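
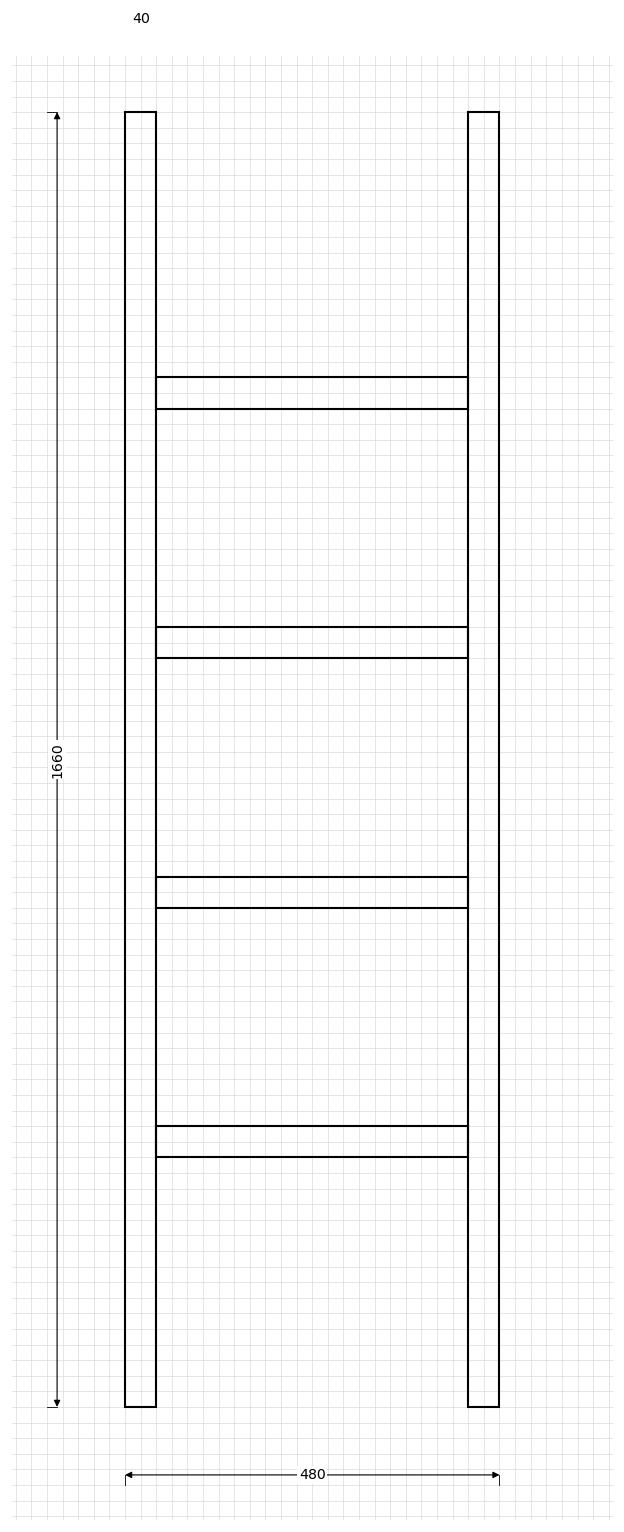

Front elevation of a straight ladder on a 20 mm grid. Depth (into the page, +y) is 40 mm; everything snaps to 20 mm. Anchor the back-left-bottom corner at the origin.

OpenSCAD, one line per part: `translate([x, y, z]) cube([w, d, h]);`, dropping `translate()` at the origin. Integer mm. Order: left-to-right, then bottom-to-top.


cube([40, 40, 1660]);
translate([40, 0, 320]) cube([400, 40, 40]);
translate([40, 0, 640]) cube([400, 40, 40]);
translate([40, 0, 960]) cube([400, 40, 40]);
translate([40, 0, 1280]) cube([400, 40, 40]);
translate([440, 0, 0]) cube([40, 40, 1660]);


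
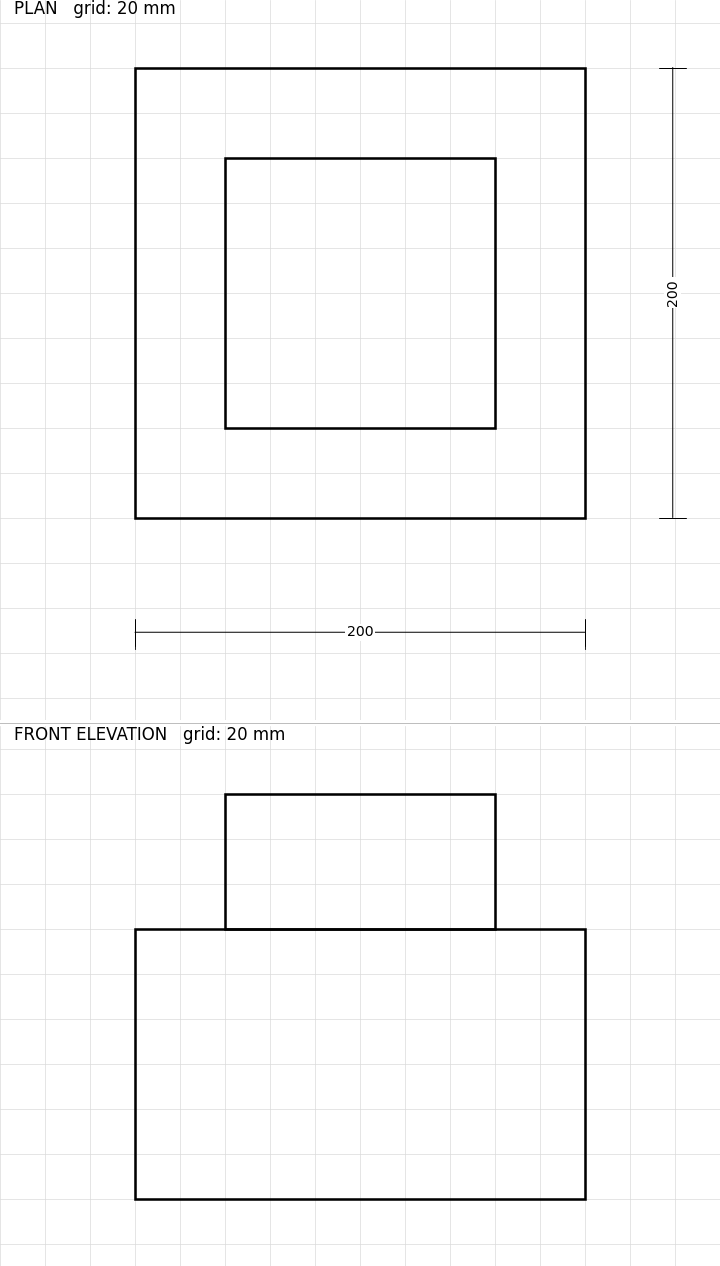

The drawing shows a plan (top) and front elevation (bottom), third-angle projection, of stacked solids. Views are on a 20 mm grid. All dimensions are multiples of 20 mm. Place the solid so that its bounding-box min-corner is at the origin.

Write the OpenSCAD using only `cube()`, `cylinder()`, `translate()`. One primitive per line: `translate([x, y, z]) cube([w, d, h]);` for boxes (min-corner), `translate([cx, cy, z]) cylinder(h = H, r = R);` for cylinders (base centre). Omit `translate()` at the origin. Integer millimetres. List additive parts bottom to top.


cube([200, 200, 120]);
translate([40, 40, 120]) cube([120, 120, 60]);


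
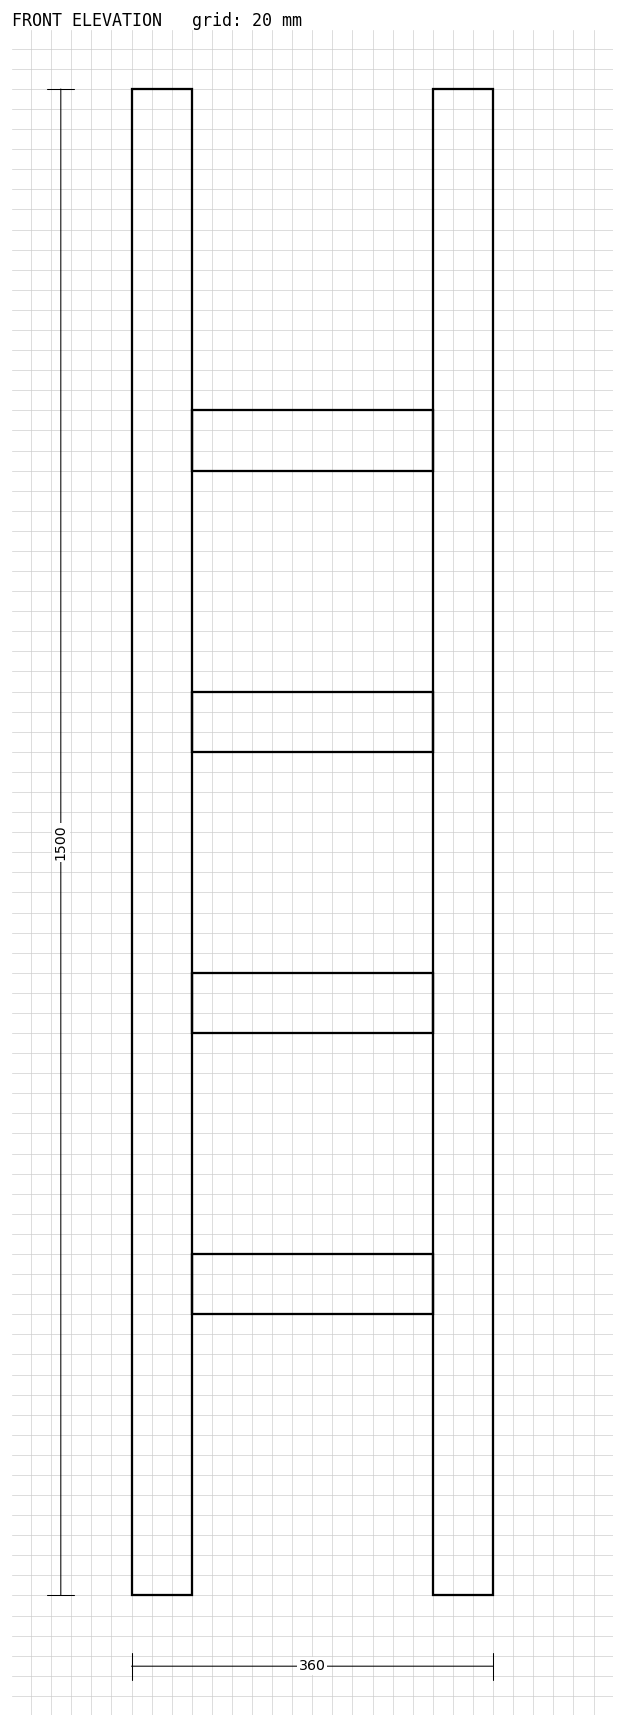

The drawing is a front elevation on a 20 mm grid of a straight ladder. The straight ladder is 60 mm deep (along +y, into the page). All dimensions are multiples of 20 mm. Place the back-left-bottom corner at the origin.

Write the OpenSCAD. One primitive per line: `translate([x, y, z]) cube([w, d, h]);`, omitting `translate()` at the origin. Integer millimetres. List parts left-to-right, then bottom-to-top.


cube([60, 60, 1500]);
translate([60, 0, 280]) cube([240, 60, 60]);
translate([60, 0, 560]) cube([240, 60, 60]);
translate([60, 0, 840]) cube([240, 60, 60]);
translate([60, 0, 1120]) cube([240, 60, 60]);
translate([300, 0, 0]) cube([60, 60, 1500]);


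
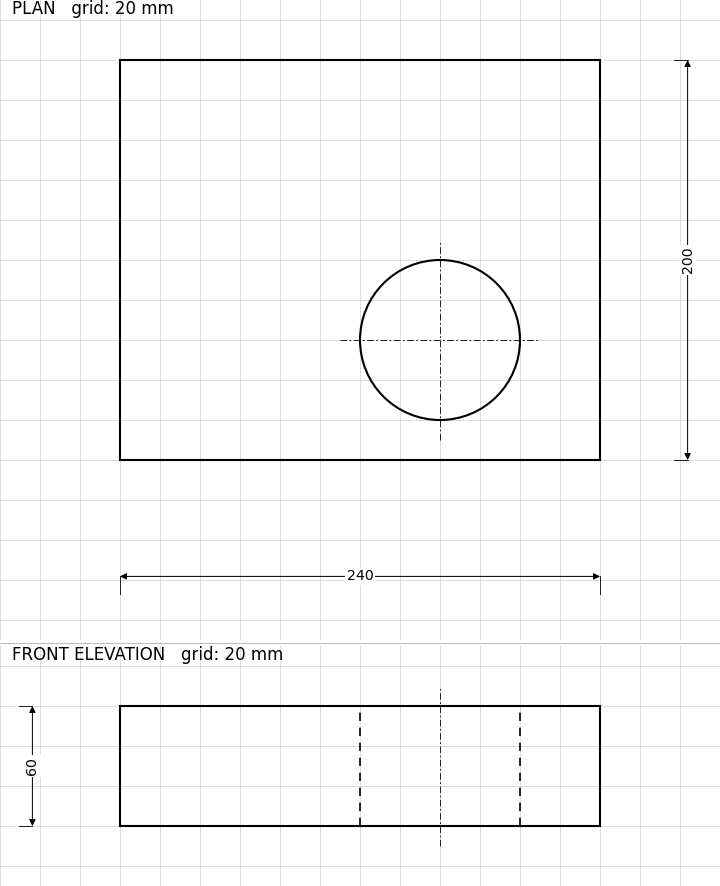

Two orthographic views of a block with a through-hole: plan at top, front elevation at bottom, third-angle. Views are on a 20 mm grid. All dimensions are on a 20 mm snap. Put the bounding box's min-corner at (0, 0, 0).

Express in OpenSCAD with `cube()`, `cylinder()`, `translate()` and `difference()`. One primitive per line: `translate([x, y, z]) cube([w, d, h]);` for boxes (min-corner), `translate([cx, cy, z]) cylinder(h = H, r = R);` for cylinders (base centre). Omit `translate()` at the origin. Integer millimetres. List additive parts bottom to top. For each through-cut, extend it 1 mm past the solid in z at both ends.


difference() {
  cube([240, 200, 60]);
  translate([160, 60, -1]) cylinder(h = 62, r = 40);
}


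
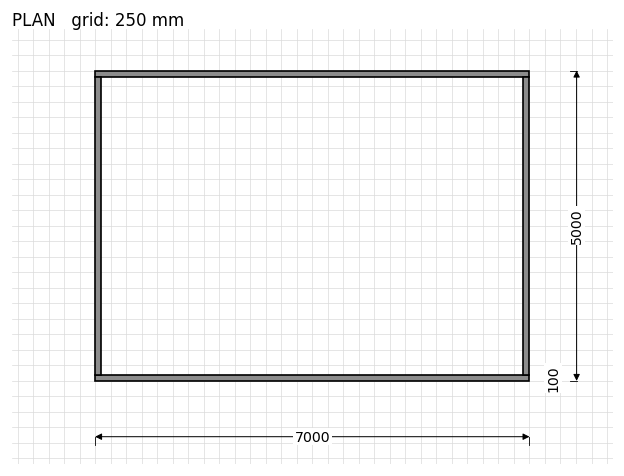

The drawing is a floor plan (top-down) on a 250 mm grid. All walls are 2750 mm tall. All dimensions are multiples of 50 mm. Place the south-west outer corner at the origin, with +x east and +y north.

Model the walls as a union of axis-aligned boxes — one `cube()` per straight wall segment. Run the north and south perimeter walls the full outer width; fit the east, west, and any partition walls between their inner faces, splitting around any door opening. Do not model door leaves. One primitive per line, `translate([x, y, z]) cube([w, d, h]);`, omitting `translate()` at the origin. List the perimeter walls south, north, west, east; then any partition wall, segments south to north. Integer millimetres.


cube([7000, 100, 2750]);
translate([0, 4900, 0]) cube([7000, 100, 2750]);
translate([0, 100, 0]) cube([100, 4800, 2750]);
translate([6900, 100, 0]) cube([100, 4800, 2750]);


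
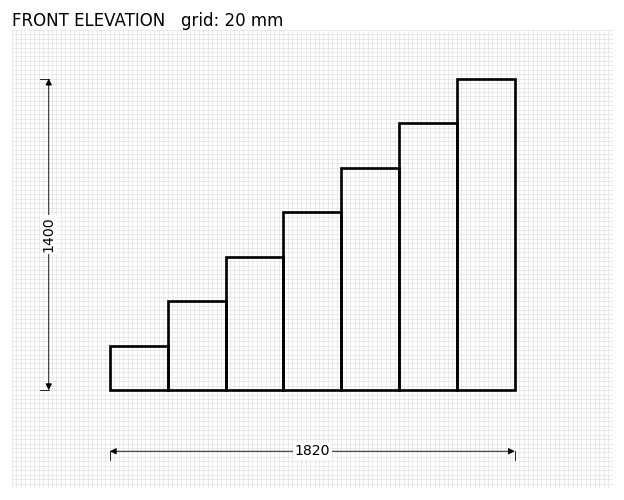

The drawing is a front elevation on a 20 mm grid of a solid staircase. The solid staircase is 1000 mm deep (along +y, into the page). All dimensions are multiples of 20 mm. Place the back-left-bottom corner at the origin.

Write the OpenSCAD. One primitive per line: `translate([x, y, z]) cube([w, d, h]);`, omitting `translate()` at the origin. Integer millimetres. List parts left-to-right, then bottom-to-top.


cube([260, 1000, 200]);
translate([260, 0, 0]) cube([260, 1000, 400]);
translate([520, 0, 0]) cube([260, 1000, 600]);
translate([780, 0, 0]) cube([260, 1000, 800]);
translate([1040, 0, 0]) cube([260, 1000, 1000]);
translate([1300, 0, 0]) cube([260, 1000, 1200]);
translate([1560, 0, 0]) cube([260, 1000, 1400]);


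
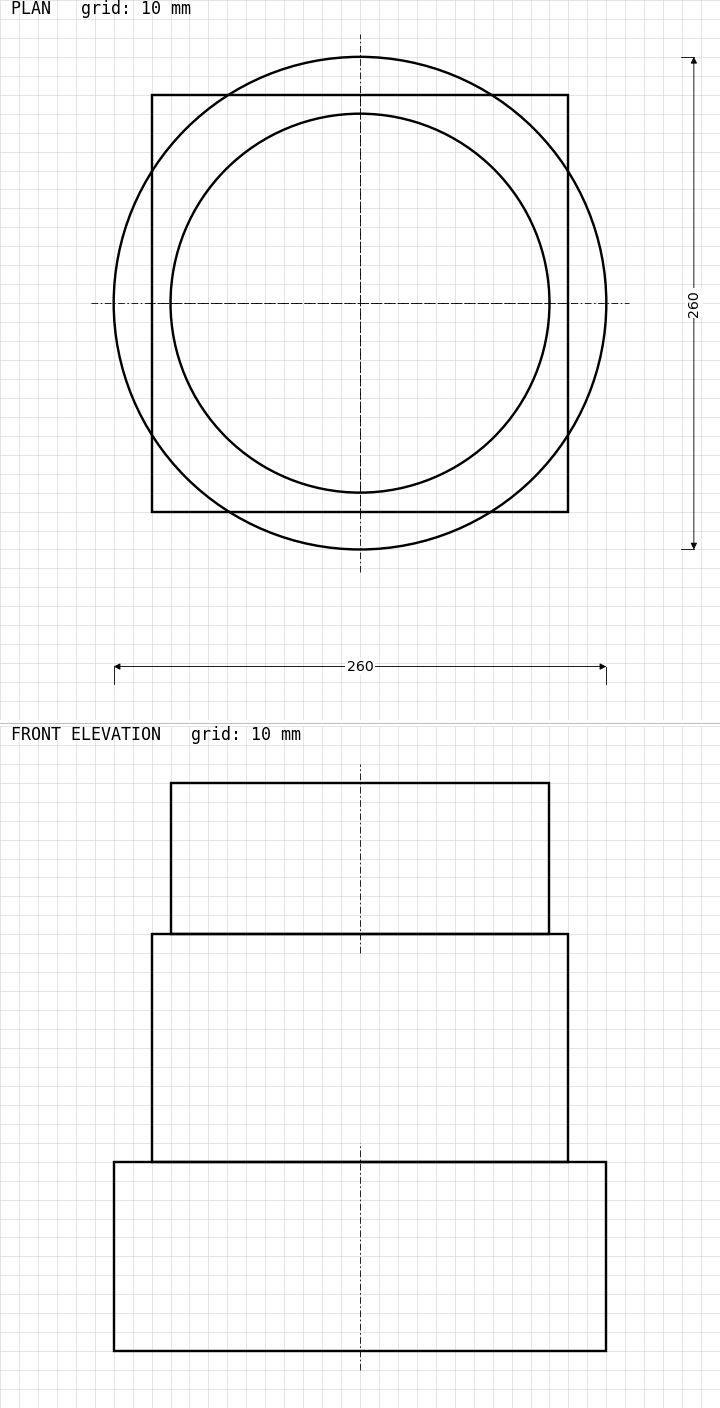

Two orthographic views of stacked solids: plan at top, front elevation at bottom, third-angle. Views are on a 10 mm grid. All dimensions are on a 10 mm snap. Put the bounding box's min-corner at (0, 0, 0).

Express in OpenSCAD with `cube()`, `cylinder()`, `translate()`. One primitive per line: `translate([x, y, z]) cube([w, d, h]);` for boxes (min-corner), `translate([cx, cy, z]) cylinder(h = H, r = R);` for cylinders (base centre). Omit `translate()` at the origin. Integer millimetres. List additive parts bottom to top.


translate([130, 130, 0]) cylinder(h = 100, r = 130);
translate([20, 20, 100]) cube([220, 220, 120]);
translate([130, 130, 220]) cylinder(h = 80, r = 100);


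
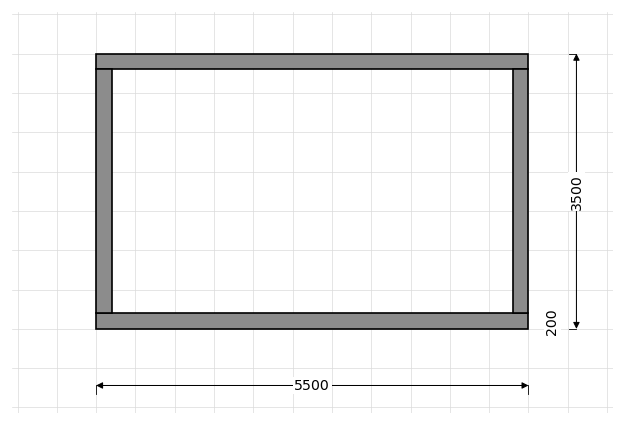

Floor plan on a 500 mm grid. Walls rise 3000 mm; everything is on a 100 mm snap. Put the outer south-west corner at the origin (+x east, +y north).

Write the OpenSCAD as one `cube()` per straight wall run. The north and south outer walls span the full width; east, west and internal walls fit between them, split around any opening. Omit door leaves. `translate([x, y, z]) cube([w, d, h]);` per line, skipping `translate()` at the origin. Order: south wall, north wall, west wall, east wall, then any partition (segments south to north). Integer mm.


cube([5500, 200, 3000]);
translate([0, 3300, 0]) cube([5500, 200, 3000]);
translate([0, 200, 0]) cube([200, 3100, 3000]);
translate([5300, 200, 0]) cube([200, 3100, 3000]);


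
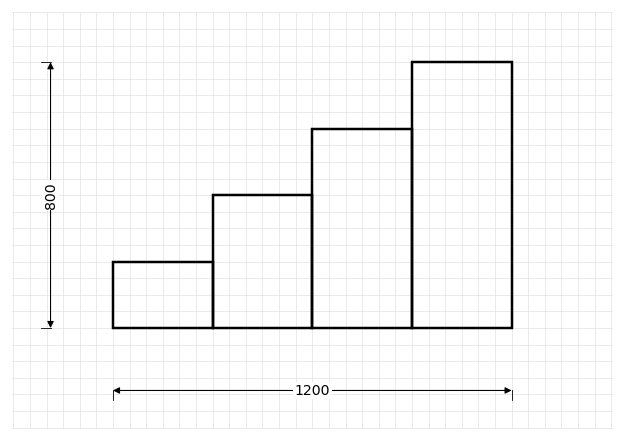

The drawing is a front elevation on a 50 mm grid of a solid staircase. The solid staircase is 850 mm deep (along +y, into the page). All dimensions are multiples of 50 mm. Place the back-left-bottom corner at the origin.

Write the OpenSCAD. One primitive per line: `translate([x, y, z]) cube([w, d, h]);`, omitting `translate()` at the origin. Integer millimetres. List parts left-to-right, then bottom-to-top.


cube([300, 850, 200]);
translate([300, 0, 0]) cube([300, 850, 400]);
translate([600, 0, 0]) cube([300, 850, 600]);
translate([900, 0, 0]) cube([300, 850, 800]);


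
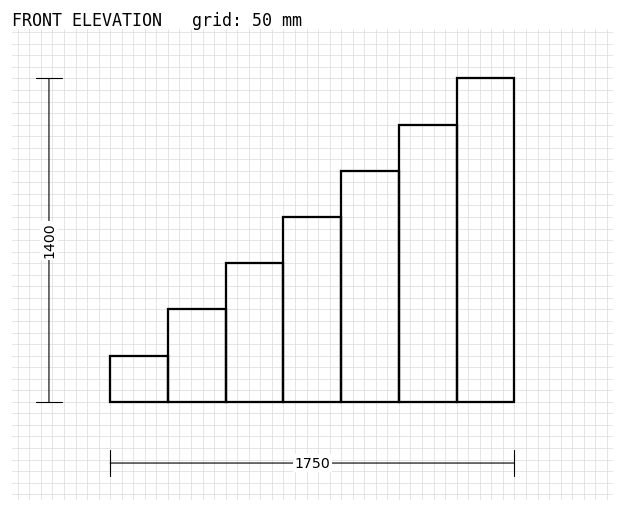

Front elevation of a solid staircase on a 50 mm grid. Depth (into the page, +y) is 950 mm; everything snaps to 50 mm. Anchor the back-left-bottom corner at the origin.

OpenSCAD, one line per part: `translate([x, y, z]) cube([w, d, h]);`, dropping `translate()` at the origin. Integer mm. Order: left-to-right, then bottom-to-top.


cube([250, 950, 200]);
translate([250, 0, 0]) cube([250, 950, 400]);
translate([500, 0, 0]) cube([250, 950, 600]);
translate([750, 0, 0]) cube([250, 950, 800]);
translate([1000, 0, 0]) cube([250, 950, 1000]);
translate([1250, 0, 0]) cube([250, 950, 1200]);
translate([1500, 0, 0]) cube([250, 950, 1400]);


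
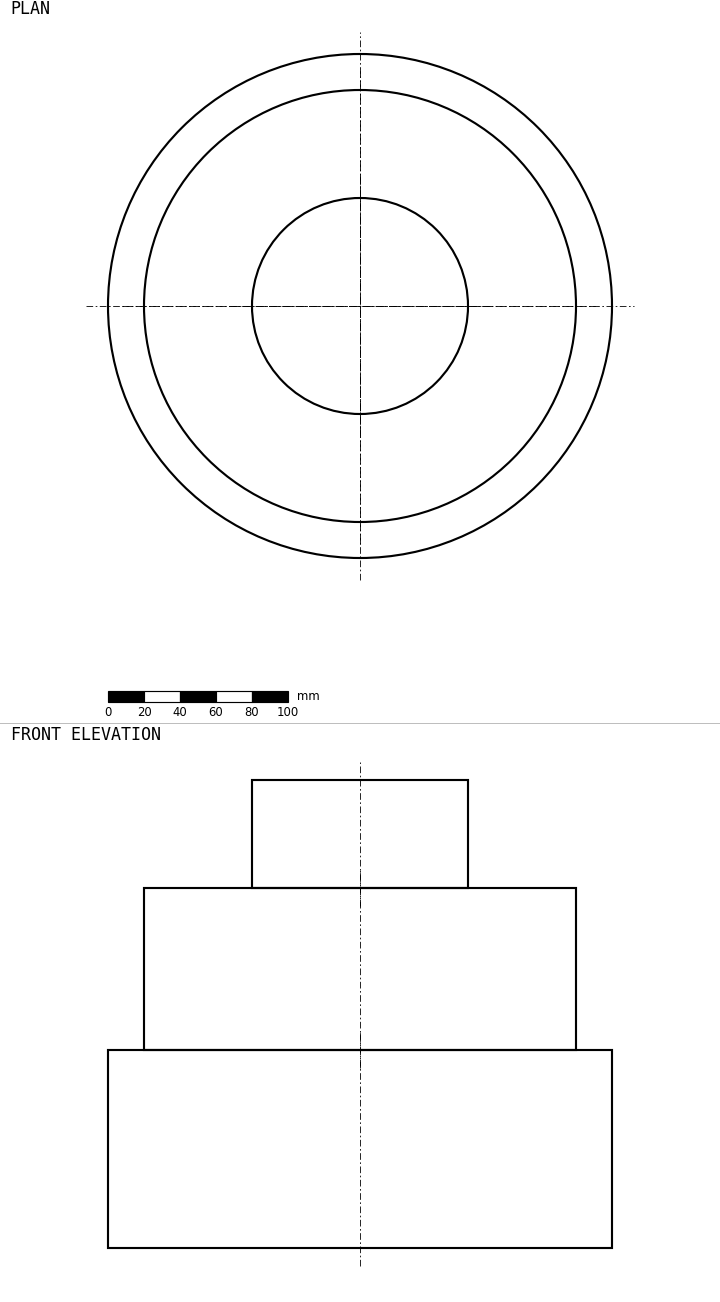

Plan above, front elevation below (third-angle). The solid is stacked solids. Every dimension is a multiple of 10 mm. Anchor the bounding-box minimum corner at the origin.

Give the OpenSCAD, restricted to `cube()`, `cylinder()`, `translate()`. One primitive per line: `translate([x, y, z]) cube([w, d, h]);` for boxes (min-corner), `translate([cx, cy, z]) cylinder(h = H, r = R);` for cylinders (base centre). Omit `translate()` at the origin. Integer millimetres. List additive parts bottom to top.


translate([140, 140, 0]) cylinder(h = 110, r = 140);
translate([140, 140, 110]) cylinder(h = 90, r = 120);
translate([140, 140, 200]) cylinder(h = 60, r = 60);


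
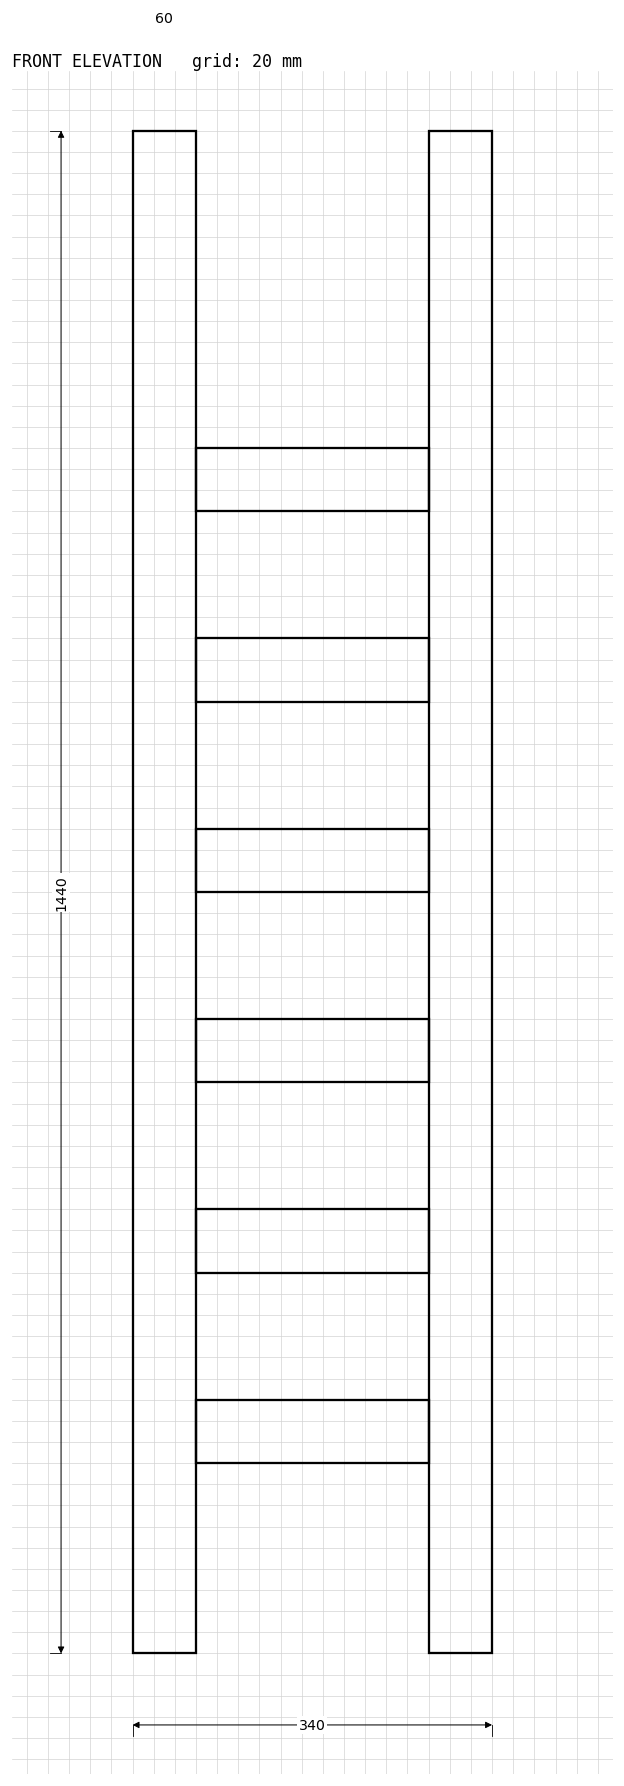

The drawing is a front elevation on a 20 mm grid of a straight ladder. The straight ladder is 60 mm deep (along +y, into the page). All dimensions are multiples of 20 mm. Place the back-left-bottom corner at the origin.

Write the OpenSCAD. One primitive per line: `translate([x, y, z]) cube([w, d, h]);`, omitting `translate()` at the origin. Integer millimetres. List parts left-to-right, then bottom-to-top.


cube([60, 60, 1440]);
translate([60, 0, 180]) cube([220, 60, 60]);
translate([60, 0, 360]) cube([220, 60, 60]);
translate([60, 0, 540]) cube([220, 60, 60]);
translate([60, 0, 720]) cube([220, 60, 60]);
translate([60, 0, 900]) cube([220, 60, 60]);
translate([60, 0, 1080]) cube([220, 60, 60]);
translate([280, 0, 0]) cube([60, 60, 1440]);


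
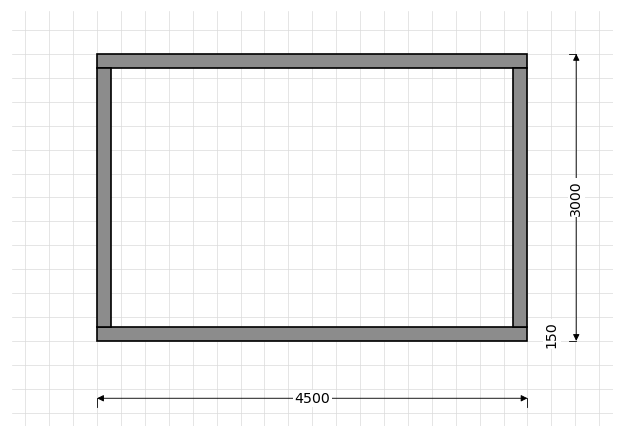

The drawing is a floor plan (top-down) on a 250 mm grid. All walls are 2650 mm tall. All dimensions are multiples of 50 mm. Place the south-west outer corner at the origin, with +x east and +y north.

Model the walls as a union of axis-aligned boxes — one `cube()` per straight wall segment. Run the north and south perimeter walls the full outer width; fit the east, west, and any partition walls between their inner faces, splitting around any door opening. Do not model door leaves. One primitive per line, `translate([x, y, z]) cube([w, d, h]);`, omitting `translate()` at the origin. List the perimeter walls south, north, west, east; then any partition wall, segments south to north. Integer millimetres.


cube([4500, 150, 2650]);
translate([0, 2850, 0]) cube([4500, 150, 2650]);
translate([0, 150, 0]) cube([150, 2700, 2650]);
translate([4350, 150, 0]) cube([150, 2700, 2650]);


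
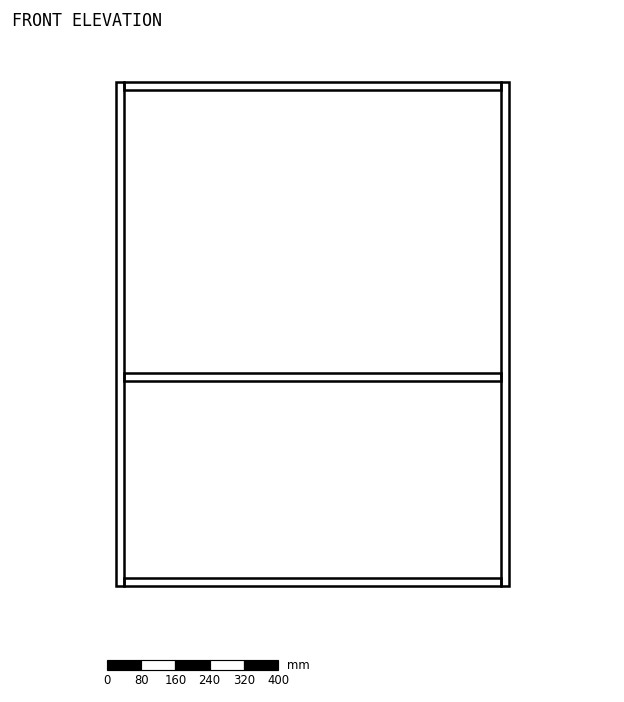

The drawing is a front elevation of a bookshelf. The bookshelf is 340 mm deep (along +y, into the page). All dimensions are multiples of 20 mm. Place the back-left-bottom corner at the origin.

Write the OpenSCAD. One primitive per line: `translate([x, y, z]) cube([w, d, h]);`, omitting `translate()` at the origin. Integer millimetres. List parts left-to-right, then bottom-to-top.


cube([20, 340, 1180]);
translate([20, 0, 0]) cube([880, 340, 20]);
translate([20, 0, 480]) cube([880, 340, 20]);
translate([20, 0, 1160]) cube([880, 340, 20]);
translate([900, 0, 0]) cube([20, 340, 1180]);


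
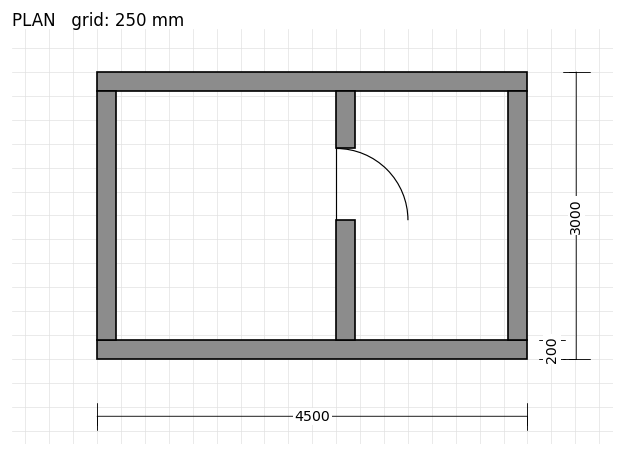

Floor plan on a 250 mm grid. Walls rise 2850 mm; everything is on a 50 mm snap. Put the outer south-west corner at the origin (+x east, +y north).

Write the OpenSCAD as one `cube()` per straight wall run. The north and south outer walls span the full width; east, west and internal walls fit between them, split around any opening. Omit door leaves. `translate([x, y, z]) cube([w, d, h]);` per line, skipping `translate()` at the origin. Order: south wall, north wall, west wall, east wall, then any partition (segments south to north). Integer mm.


cube([4500, 200, 2850]);
translate([0, 2800, 0]) cube([4500, 200, 2850]);
translate([0, 200, 0]) cube([200, 2600, 2850]);
translate([4300, 200, 0]) cube([200, 2600, 2850]);
translate([2500, 200, 0]) cube([200, 1250, 2850]);
translate([2500, 2200, 0]) cube([200, 600, 2850]);


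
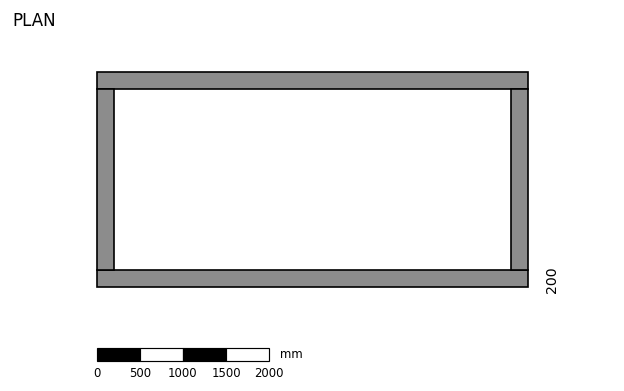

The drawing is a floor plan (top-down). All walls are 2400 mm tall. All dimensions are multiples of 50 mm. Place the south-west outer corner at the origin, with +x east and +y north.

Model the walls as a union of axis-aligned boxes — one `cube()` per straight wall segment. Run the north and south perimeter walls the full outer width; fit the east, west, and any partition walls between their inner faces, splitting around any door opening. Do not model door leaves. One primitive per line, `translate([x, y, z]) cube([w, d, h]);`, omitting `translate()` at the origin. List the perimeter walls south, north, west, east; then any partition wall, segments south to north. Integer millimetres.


cube([5000, 200, 2400]);
translate([0, 2300, 0]) cube([5000, 200, 2400]);
translate([0, 200, 0]) cube([200, 2100, 2400]);
translate([4800, 200, 0]) cube([200, 2100, 2400]);


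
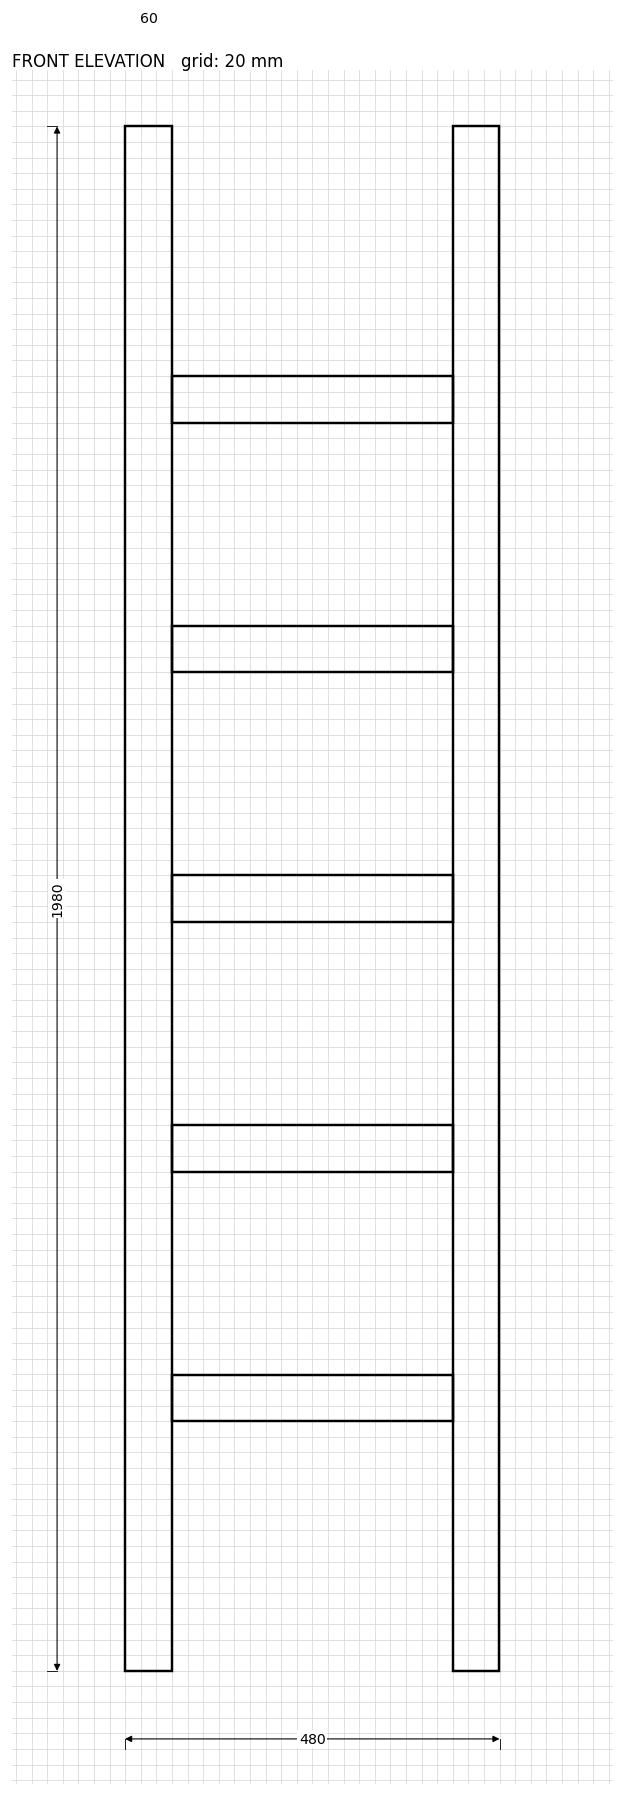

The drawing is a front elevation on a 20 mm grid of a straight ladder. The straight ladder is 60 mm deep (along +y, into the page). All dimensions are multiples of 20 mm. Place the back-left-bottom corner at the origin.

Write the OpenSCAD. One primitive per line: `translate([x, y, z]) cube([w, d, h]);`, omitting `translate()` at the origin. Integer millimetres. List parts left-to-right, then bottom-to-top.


cube([60, 60, 1980]);
translate([60, 0, 320]) cube([360, 60, 60]);
translate([60, 0, 640]) cube([360, 60, 60]);
translate([60, 0, 960]) cube([360, 60, 60]);
translate([60, 0, 1280]) cube([360, 60, 60]);
translate([60, 0, 1600]) cube([360, 60, 60]);
translate([420, 0, 0]) cube([60, 60, 1980]);


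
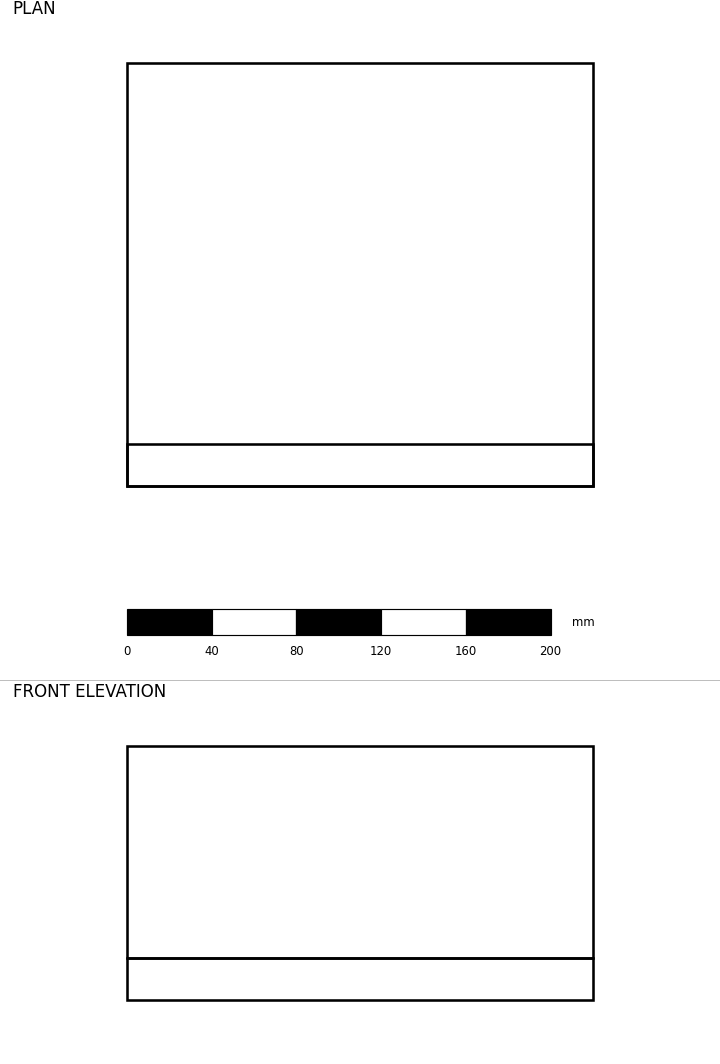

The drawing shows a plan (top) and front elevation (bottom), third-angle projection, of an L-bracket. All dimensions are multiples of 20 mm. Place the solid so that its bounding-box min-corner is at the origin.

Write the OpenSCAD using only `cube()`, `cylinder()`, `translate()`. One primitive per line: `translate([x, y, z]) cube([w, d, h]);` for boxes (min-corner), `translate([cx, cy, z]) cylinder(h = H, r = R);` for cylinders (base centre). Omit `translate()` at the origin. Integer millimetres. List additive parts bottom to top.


cube([220, 200, 20]);
translate([0, 0, 20]) cube([220, 20, 100]);


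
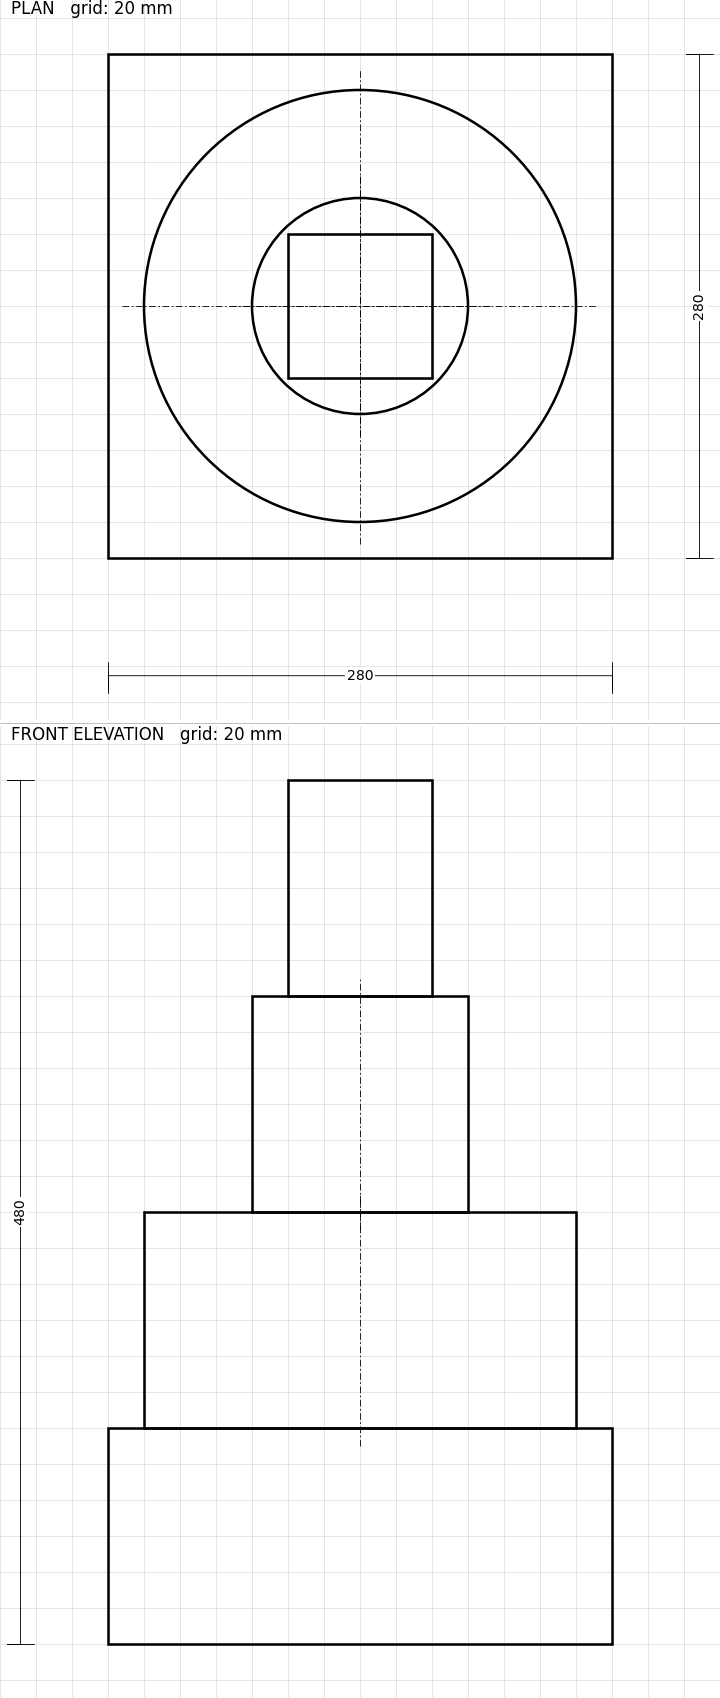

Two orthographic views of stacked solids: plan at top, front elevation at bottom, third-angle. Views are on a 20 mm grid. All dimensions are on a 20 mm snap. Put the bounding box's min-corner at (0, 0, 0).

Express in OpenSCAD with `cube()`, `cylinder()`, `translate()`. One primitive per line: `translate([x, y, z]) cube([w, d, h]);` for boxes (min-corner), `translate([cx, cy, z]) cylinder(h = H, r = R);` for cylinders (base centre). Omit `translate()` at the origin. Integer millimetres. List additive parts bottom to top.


cube([280, 280, 120]);
translate([140, 140, 120]) cylinder(h = 120, r = 120);
translate([140, 140, 240]) cylinder(h = 120, r = 60);
translate([100, 100, 360]) cube([80, 80, 120]);


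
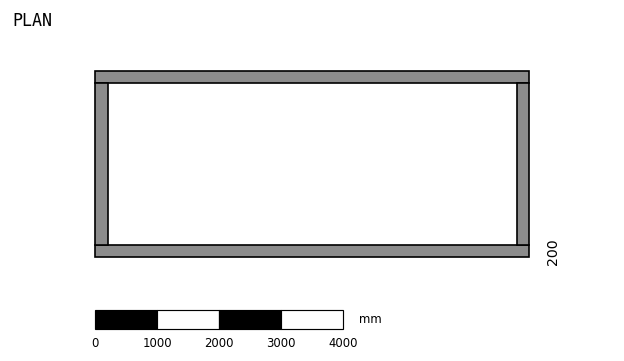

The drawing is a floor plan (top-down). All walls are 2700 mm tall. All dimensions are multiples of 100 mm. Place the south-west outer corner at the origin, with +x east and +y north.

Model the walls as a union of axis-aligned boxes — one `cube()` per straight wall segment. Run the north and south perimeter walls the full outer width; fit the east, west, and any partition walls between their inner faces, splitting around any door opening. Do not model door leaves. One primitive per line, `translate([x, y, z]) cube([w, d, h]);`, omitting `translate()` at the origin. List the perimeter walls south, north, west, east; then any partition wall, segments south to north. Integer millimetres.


cube([7000, 200, 2700]);
translate([0, 2800, 0]) cube([7000, 200, 2700]);
translate([0, 200, 0]) cube([200, 2600, 2700]);
translate([6800, 200, 0]) cube([200, 2600, 2700]);


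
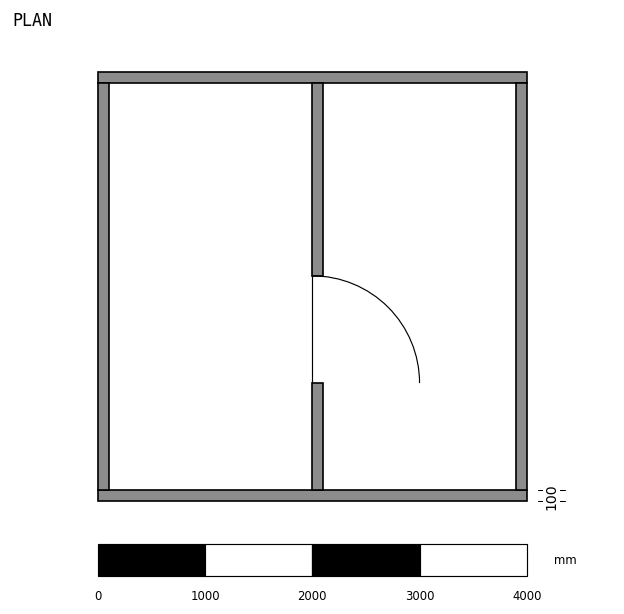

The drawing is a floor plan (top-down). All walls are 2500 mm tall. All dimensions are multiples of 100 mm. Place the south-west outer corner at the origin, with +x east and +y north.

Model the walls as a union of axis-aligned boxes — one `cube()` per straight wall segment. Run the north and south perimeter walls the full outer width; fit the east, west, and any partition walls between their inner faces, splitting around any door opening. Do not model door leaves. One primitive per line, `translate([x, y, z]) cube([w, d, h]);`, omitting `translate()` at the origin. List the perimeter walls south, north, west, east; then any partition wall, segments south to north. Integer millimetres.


cube([4000, 100, 2500]);
translate([0, 3900, 0]) cube([4000, 100, 2500]);
translate([0, 100, 0]) cube([100, 3800, 2500]);
translate([3900, 100, 0]) cube([100, 3800, 2500]);
translate([2000, 100, 0]) cube([100, 1000, 2500]);
translate([2000, 2100, 0]) cube([100, 1800, 2500]);


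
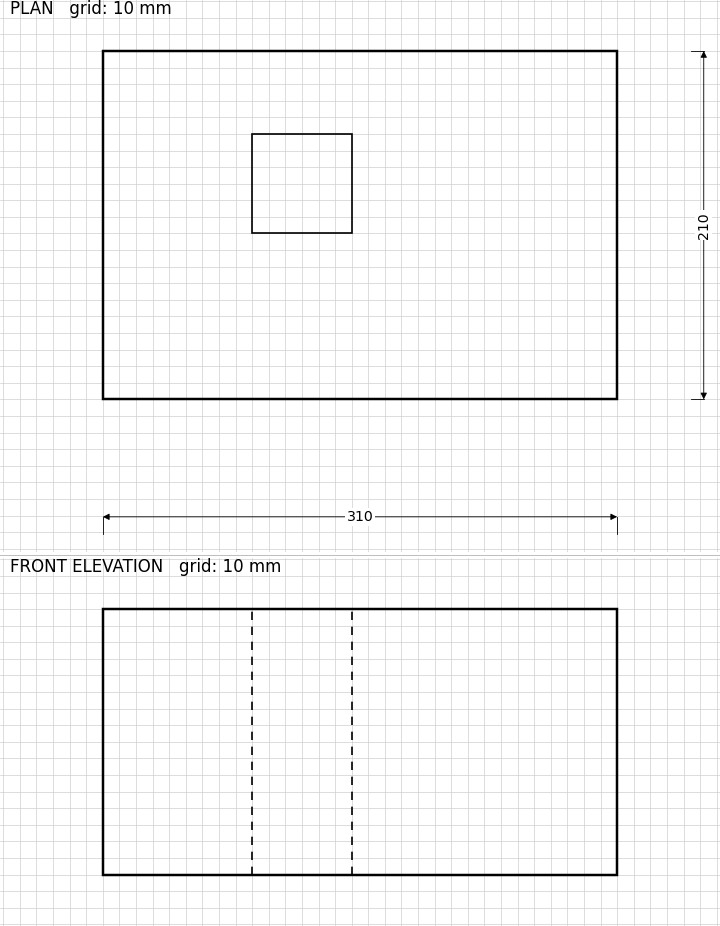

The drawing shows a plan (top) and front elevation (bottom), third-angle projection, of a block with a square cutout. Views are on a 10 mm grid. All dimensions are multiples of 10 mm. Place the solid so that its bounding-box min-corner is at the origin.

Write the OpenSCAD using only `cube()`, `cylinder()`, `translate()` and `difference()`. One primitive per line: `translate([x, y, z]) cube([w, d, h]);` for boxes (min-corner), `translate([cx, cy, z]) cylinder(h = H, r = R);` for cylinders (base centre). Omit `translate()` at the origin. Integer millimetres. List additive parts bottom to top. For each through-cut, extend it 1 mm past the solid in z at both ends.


difference() {
  cube([310, 210, 160]);
  translate([90, 100, -1]) cube([60, 60, 162]);
}


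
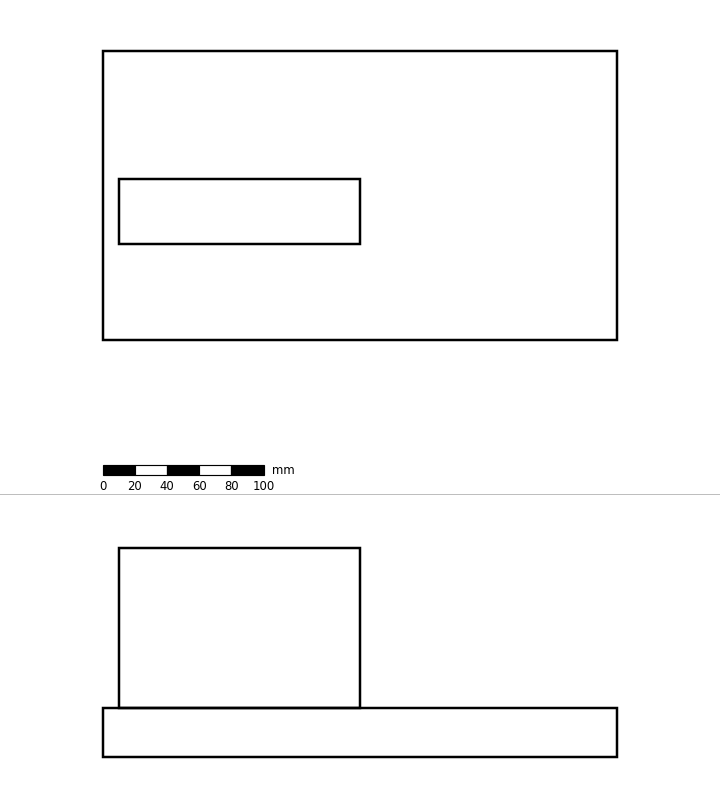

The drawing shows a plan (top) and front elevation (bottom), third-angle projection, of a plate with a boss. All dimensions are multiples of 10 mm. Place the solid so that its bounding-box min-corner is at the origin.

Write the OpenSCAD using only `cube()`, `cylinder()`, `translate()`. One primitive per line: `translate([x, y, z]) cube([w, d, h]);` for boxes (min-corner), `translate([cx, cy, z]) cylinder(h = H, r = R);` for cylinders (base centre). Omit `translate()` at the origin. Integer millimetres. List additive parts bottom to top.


cube([320, 180, 30]);
translate([10, 60, 30]) cube([150, 40, 100]);


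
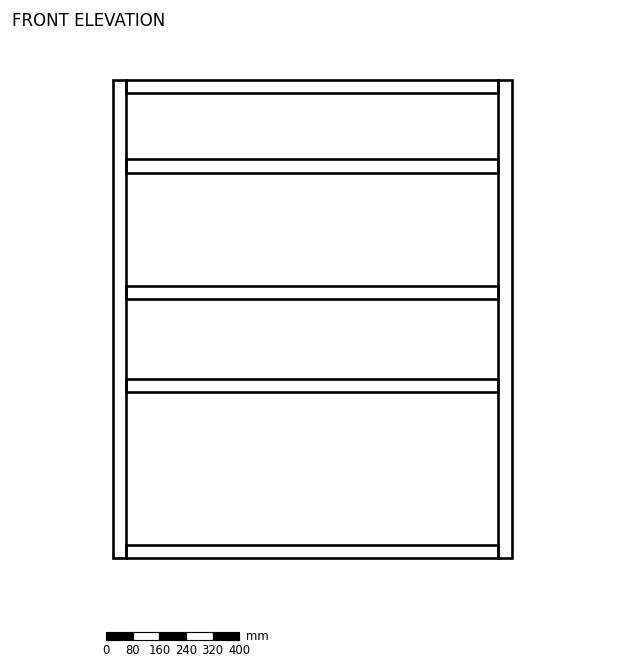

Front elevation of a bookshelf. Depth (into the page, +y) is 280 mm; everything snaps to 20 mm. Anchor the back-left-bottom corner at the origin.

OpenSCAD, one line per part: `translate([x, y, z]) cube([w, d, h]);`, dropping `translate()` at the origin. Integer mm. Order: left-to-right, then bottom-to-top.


cube([40, 280, 1440]);
translate([40, 0, 0]) cube([1120, 280, 40]);
translate([40, 0, 500]) cube([1120, 280, 40]);
translate([40, 0, 780]) cube([1120, 280, 40]);
translate([40, 0, 1160]) cube([1120, 280, 40]);
translate([40, 0, 1400]) cube([1120, 280, 40]);
translate([1160, 0, 0]) cube([40, 280, 1440]);


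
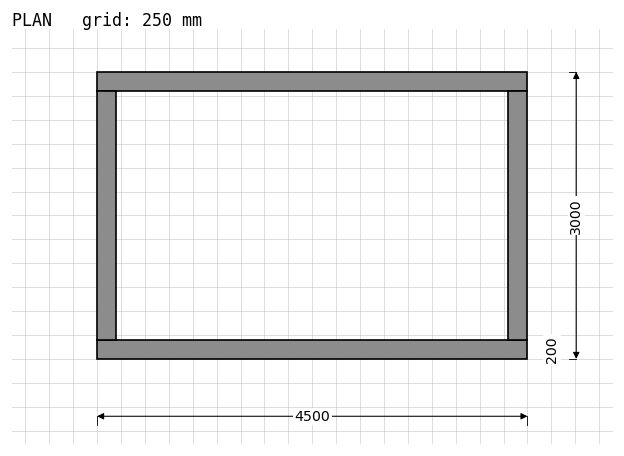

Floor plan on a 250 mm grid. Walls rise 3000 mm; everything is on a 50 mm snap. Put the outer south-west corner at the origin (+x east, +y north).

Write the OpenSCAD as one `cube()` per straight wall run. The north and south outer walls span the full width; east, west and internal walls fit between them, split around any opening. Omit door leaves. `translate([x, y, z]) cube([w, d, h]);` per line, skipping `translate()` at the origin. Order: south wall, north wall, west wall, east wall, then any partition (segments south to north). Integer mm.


cube([4500, 200, 3000]);
translate([0, 2800, 0]) cube([4500, 200, 3000]);
translate([0, 200, 0]) cube([200, 2600, 3000]);
translate([4300, 200, 0]) cube([200, 2600, 3000]);


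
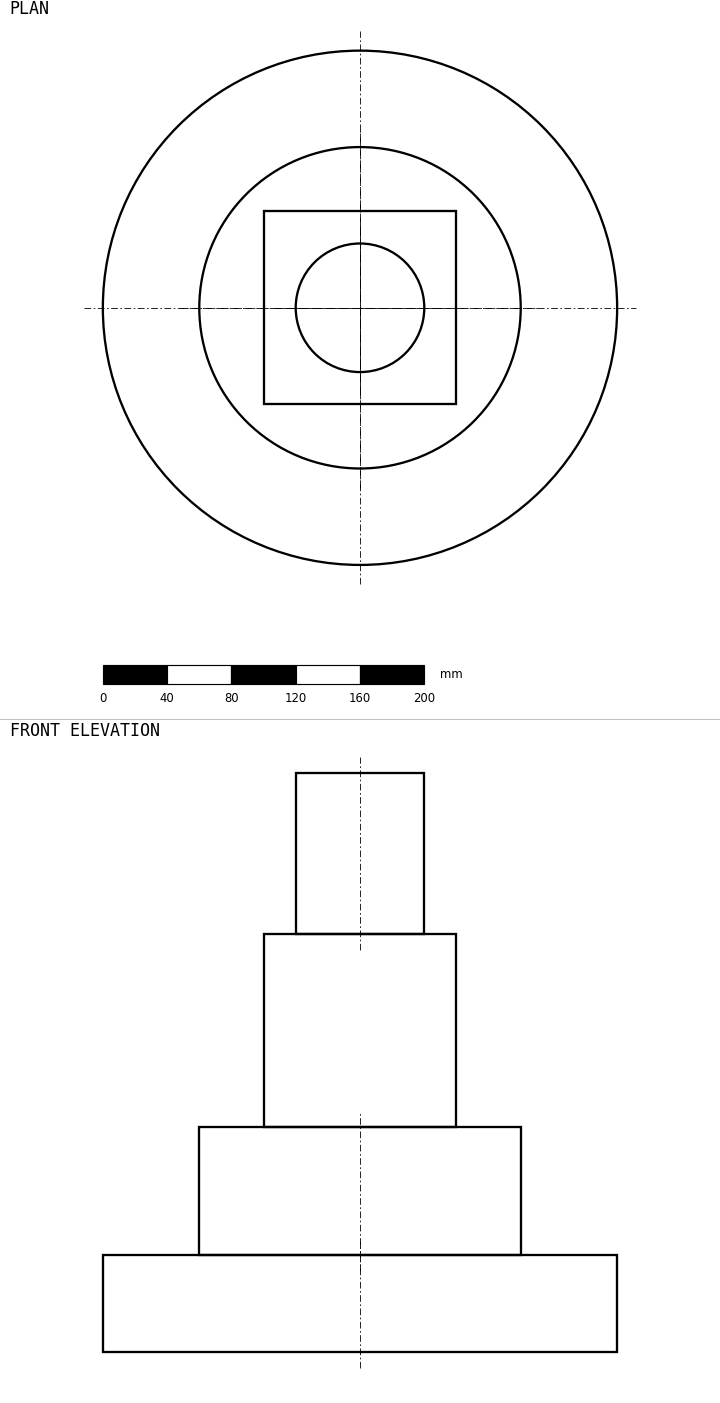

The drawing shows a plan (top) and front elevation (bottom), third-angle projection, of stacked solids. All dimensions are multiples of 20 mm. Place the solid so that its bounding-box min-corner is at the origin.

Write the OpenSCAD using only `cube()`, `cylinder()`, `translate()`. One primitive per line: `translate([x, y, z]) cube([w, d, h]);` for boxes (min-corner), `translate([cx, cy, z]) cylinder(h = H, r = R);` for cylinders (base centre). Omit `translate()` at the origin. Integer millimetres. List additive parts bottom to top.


translate([160, 160, 0]) cylinder(h = 60, r = 160);
translate([160, 160, 60]) cylinder(h = 80, r = 100);
translate([100, 100, 140]) cube([120, 120, 120]);
translate([160, 160, 260]) cylinder(h = 100, r = 40);


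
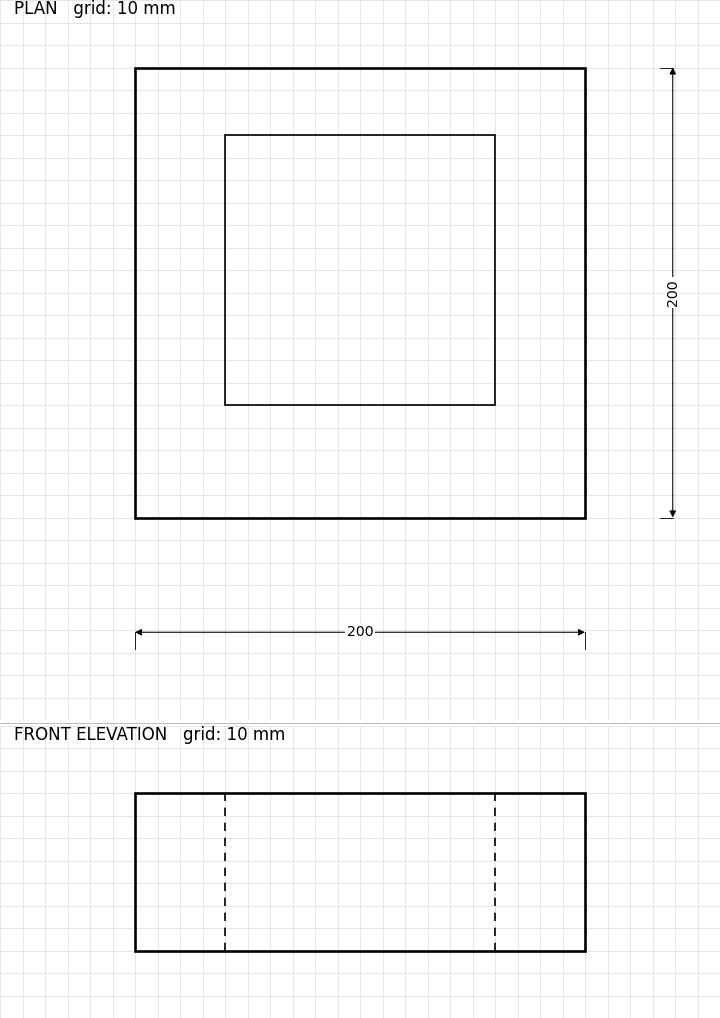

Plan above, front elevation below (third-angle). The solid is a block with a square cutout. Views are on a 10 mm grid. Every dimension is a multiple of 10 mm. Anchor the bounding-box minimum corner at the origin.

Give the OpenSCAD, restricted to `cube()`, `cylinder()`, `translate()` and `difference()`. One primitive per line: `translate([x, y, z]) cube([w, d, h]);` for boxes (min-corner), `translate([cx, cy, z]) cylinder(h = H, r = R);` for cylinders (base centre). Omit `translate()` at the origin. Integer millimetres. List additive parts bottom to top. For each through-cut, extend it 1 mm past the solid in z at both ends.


difference() {
  cube([200, 200, 70]);
  translate([40, 50, -1]) cube([120, 120, 72]);
}


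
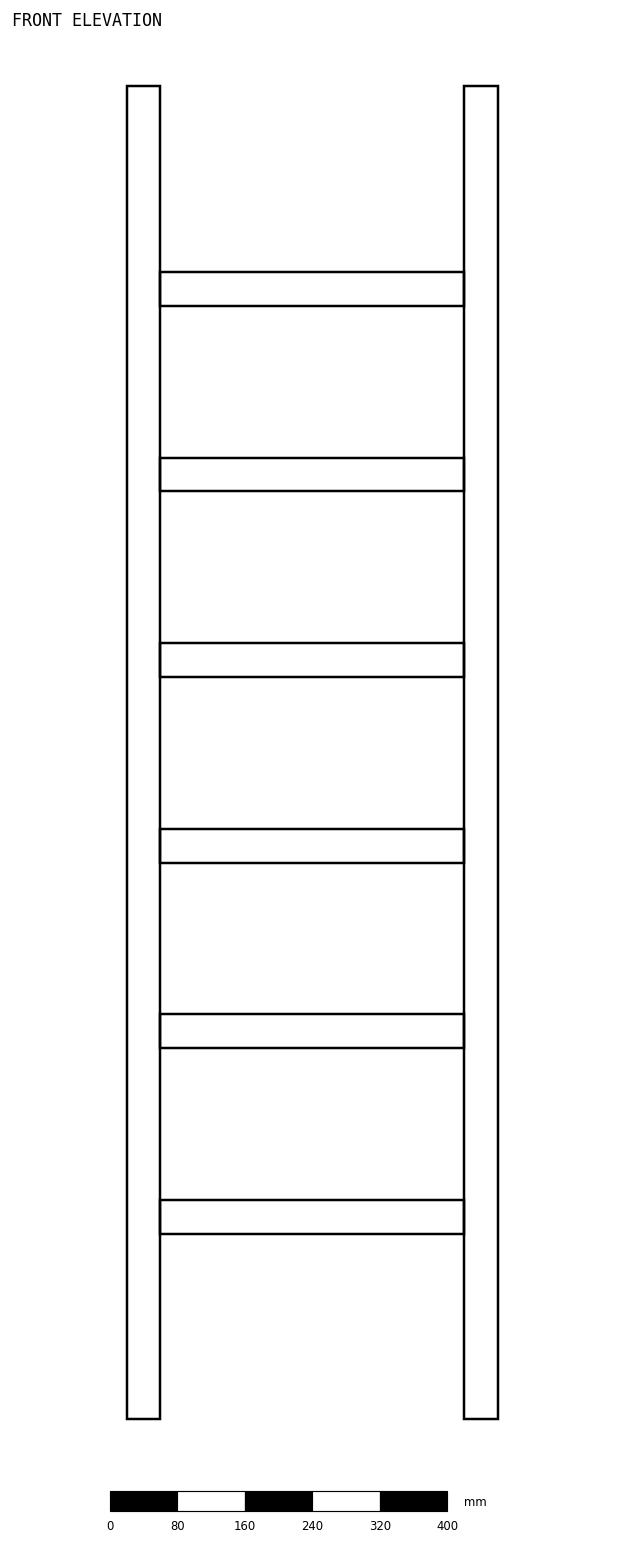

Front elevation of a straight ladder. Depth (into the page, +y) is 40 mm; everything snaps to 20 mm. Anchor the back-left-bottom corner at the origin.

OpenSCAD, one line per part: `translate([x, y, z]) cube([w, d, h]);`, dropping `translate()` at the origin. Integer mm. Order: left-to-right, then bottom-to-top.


cube([40, 40, 1580]);
translate([40, 0, 220]) cube([360, 40, 40]);
translate([40, 0, 440]) cube([360, 40, 40]);
translate([40, 0, 660]) cube([360, 40, 40]);
translate([40, 0, 880]) cube([360, 40, 40]);
translate([40, 0, 1100]) cube([360, 40, 40]);
translate([40, 0, 1320]) cube([360, 40, 40]);
translate([400, 0, 0]) cube([40, 40, 1580]);


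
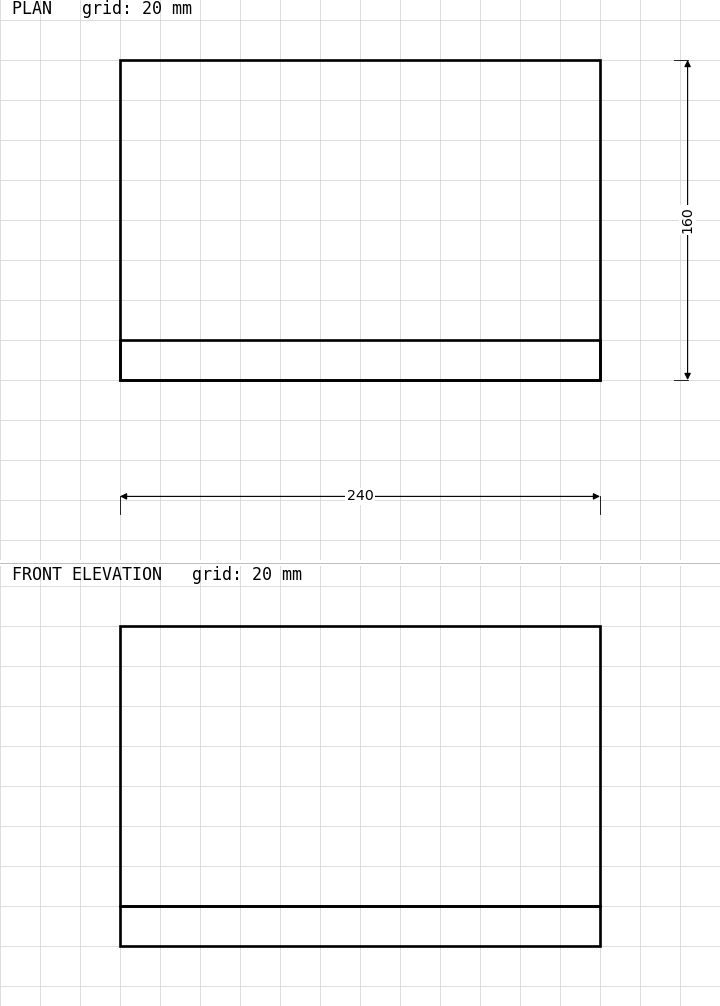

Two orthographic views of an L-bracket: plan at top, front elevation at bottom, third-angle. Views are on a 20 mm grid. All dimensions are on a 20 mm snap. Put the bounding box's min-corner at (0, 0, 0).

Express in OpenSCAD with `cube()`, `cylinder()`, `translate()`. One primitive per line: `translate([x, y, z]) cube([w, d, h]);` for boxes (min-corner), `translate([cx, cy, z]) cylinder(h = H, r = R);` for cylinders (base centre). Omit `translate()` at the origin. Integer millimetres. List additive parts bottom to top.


cube([240, 160, 20]);
translate([0, 0, 20]) cube([240, 20, 140]);


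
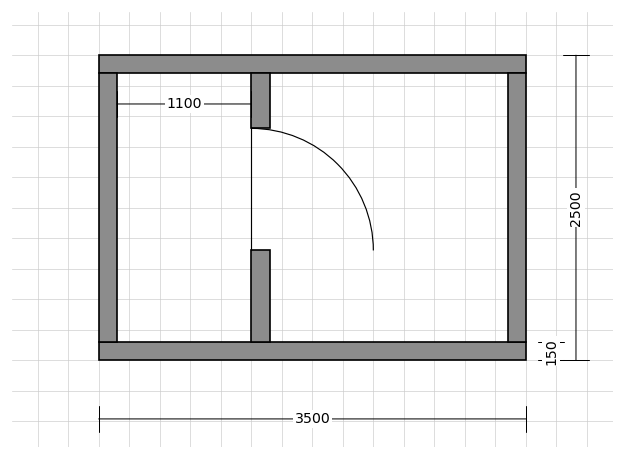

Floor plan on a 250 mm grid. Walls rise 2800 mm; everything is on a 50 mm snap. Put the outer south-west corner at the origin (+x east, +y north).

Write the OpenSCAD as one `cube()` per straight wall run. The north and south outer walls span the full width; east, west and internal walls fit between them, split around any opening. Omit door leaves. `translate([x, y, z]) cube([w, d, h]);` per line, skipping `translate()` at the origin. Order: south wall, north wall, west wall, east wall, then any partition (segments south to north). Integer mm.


cube([3500, 150, 2800]);
translate([0, 2350, 0]) cube([3500, 150, 2800]);
translate([0, 150, 0]) cube([150, 2200, 2800]);
translate([3350, 150, 0]) cube([150, 2200, 2800]);
translate([1250, 150, 0]) cube([150, 750, 2800]);
translate([1250, 1900, 0]) cube([150, 450, 2800]);


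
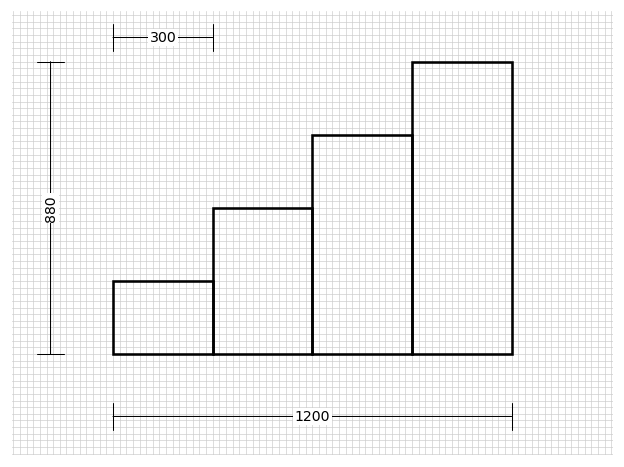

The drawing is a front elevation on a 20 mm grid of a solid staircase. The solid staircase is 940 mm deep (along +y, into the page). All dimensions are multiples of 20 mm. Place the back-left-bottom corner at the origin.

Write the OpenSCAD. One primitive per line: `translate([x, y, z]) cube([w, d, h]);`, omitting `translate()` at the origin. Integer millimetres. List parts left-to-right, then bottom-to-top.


cube([300, 940, 220]);
translate([300, 0, 0]) cube([300, 940, 440]);
translate([600, 0, 0]) cube([300, 940, 660]);
translate([900, 0, 0]) cube([300, 940, 880]);


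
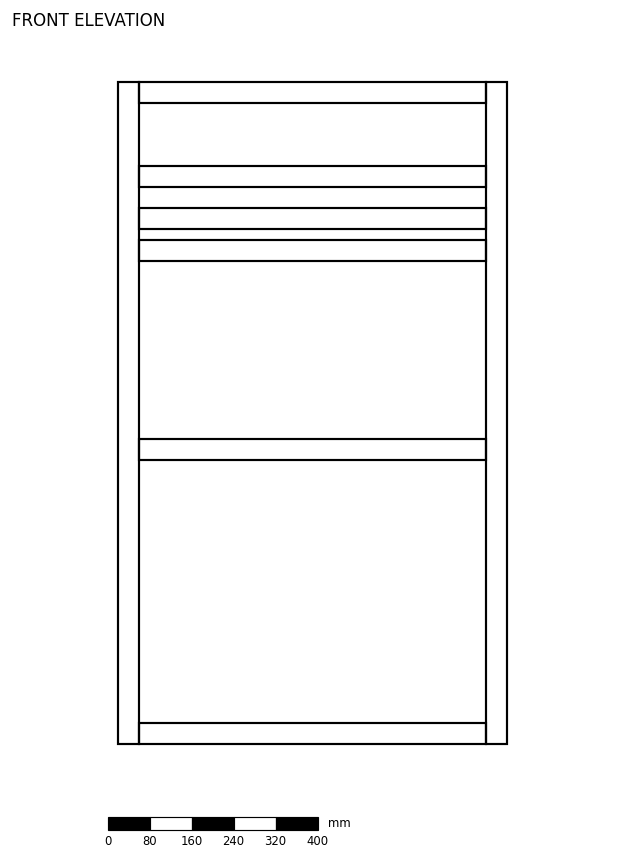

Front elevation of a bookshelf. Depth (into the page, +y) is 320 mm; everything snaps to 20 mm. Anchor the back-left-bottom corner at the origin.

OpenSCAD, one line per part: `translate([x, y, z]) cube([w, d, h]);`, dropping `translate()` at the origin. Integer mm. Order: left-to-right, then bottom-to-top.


cube([40, 320, 1260]);
translate([40, 0, 0]) cube([660, 320, 40]);
translate([40, 0, 540]) cube([660, 320, 40]);
translate([40, 0, 920]) cube([660, 320, 40]);
translate([40, 0, 980]) cube([660, 320, 40]);
translate([40, 0, 1060]) cube([660, 320, 40]);
translate([40, 0, 1220]) cube([660, 320, 40]);
translate([700, 0, 0]) cube([40, 320, 1260]);


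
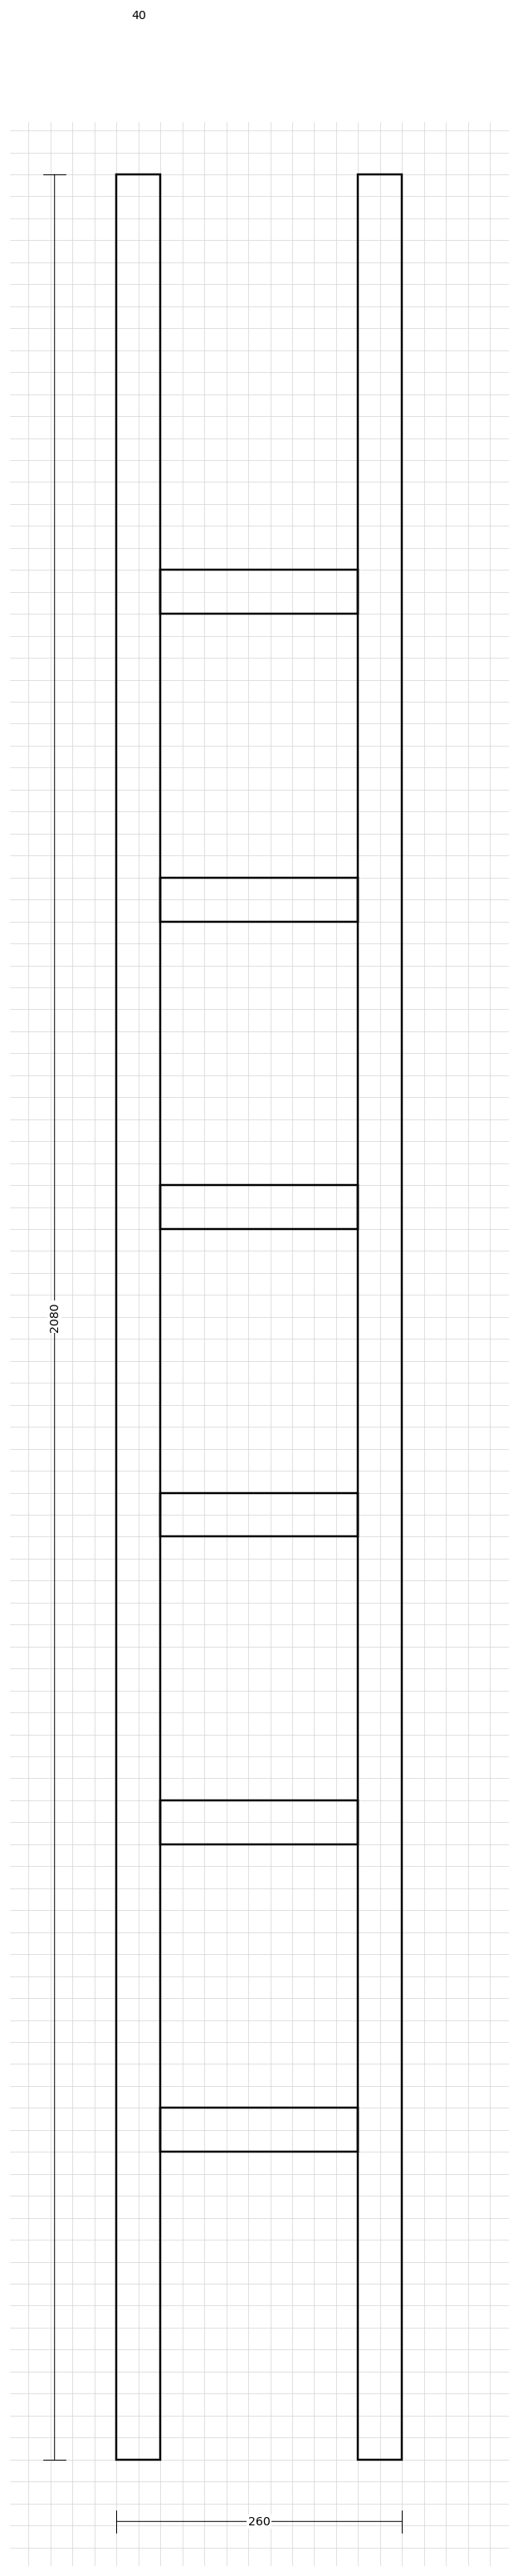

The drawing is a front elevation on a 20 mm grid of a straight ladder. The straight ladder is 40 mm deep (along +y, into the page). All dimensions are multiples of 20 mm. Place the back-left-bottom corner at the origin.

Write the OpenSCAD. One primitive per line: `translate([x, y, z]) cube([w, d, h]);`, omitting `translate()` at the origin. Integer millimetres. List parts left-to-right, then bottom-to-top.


cube([40, 40, 2080]);
translate([40, 0, 280]) cube([180, 40, 40]);
translate([40, 0, 560]) cube([180, 40, 40]);
translate([40, 0, 840]) cube([180, 40, 40]);
translate([40, 0, 1120]) cube([180, 40, 40]);
translate([40, 0, 1400]) cube([180, 40, 40]);
translate([40, 0, 1680]) cube([180, 40, 40]);
translate([220, 0, 0]) cube([40, 40, 2080]);


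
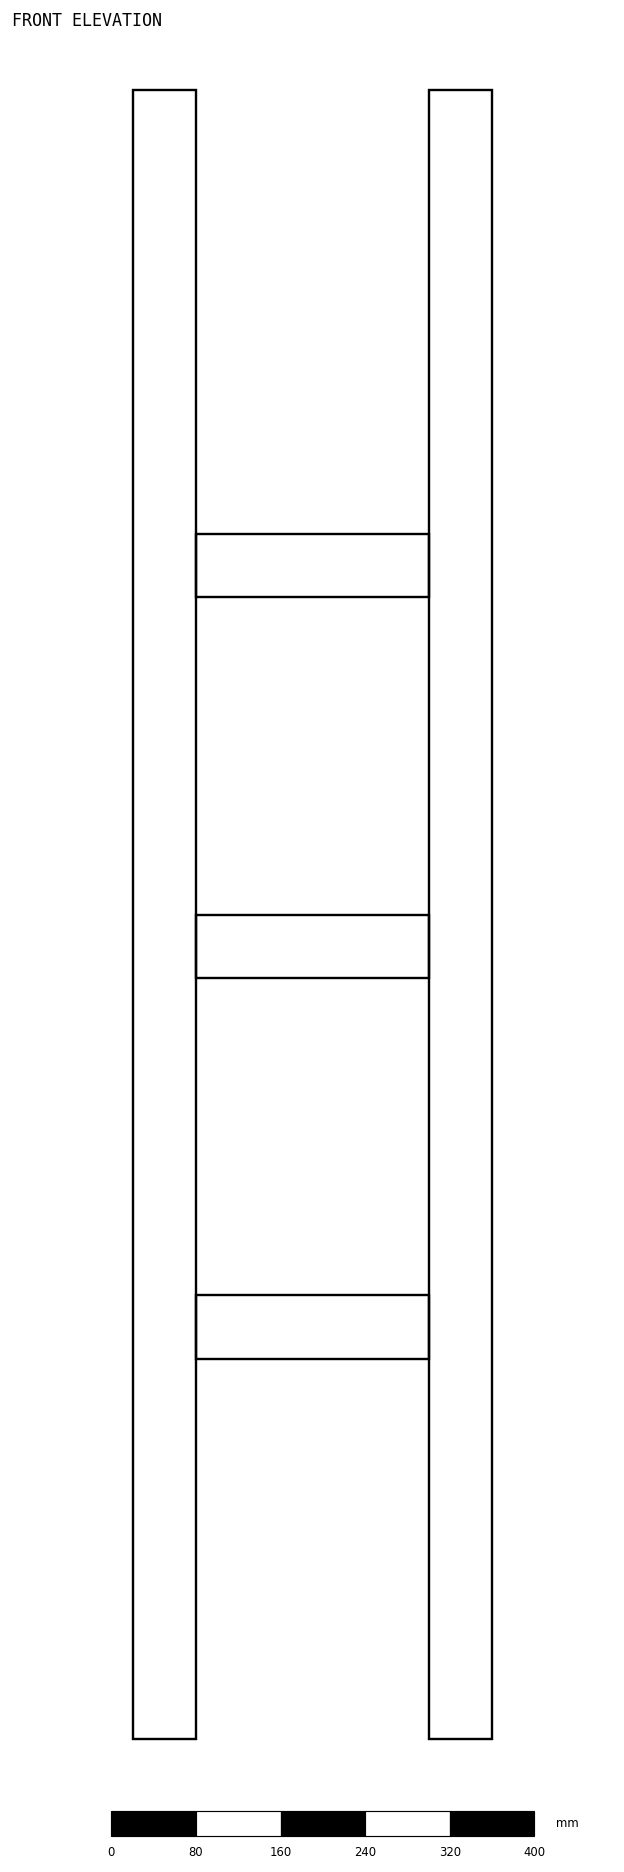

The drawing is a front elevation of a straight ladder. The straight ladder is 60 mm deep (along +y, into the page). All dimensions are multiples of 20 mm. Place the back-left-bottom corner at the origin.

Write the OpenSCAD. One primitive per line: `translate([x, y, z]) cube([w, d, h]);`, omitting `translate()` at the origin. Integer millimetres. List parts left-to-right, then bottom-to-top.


cube([60, 60, 1560]);
translate([60, 0, 360]) cube([220, 60, 60]);
translate([60, 0, 720]) cube([220, 60, 60]);
translate([60, 0, 1080]) cube([220, 60, 60]);
translate([280, 0, 0]) cube([60, 60, 1560]);
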